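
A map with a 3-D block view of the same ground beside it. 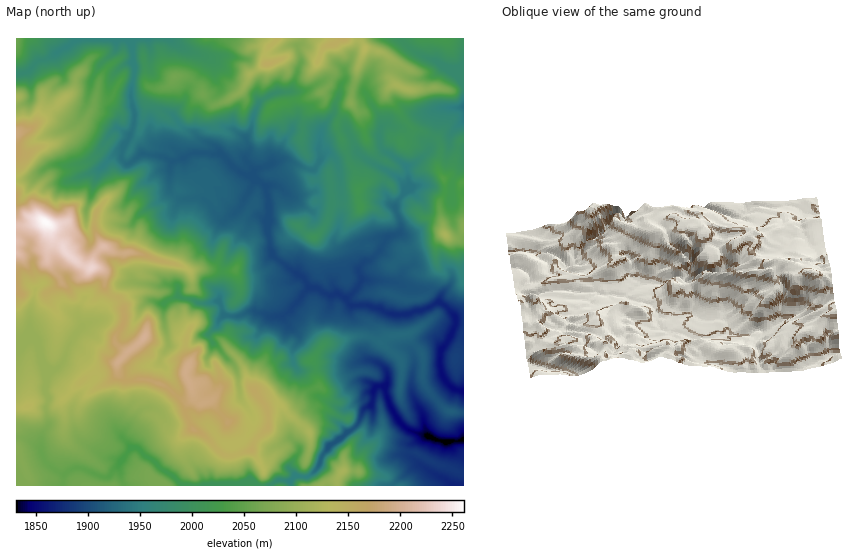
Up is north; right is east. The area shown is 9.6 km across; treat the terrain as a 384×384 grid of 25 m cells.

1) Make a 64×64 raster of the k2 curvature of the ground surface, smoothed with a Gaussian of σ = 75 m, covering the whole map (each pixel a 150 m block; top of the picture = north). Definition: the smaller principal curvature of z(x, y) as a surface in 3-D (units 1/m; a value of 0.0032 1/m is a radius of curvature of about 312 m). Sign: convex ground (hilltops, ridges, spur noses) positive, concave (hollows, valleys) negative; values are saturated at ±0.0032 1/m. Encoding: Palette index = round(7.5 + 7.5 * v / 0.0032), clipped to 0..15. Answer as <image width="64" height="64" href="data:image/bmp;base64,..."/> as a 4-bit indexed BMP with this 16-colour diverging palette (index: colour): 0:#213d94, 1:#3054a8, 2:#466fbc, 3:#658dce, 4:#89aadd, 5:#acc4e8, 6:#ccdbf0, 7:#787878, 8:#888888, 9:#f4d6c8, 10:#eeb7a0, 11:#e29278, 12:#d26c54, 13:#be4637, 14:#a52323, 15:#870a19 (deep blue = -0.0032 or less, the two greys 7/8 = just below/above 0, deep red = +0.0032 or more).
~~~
<image width="64" height="64" href="data:image/bmp;base64,Qk12CAAAAAAAAHYAAAAoAAAAQAAAAEAAAAABAAQAAAAAAAAIAAATCwAAEwsAABAAAAAAAAAAlD0hAKhUMAC8b0YAzo1lAN2qiQDoxKwA8NvMAHh4eACIiIgAyNb0AKC37gB4kuIAVGzSADdGvgAjI6UAGQqHAHd3d3eIh3d2d3d4UjMyERIiAAARZWd4ZDNFZmh3d3dmeId3d4dmZneIh3QmmWZ4eGJ7Y1IABmeHenV4dnd2Z4h3d3d2ZmeHZ4iHM3eHZ4iIY3mHQngAWJh6dXd3dmd3iHd3d3d3eHdmiGNIh3d3eIhld3dSemBpd2dlVnd3eHd3h3Z3d3d3d3VmNneHd3eIh3d2d3Q3cAaXVmZmZ3h3d3iHdnd4d3d4h1Voh4d2Z3d3eHZnhjaEAYhmeHd3d3d2eHd3d4d3d3d2Z3eHh2Z3dmZnd2ZlV4UwBnZnd3d2ZUVFd3d4h3d3d2Z3d3d3iHdXd3Z4h2Z4lmYQV1eHdlVVd3Z2dmd3d3d3d3d3d2aIdmiHdniGZniGd0MGVodTZ1eIdnd3Znd3d3d3d4d2Z3Zmd4h2Z3Znd3dla1RmhiaGV4h2eIdXd3d3d3eHd3Zodnd3eGZ3hnd2ZndXc1ZzSIVXiId4h1iHd3d3d3d2ZneIiHdnVneHh3d4d3ZlRnF3ZHd3hneHV4d3d2Z3Z3Znd4h4h3VXh3d3d2Z3eHdWU4dWh3d2d3dYh3d3d3dmZnd2eHeIhFiIh2d3aIdnd2VVh0eHd1V3d2eHiHd3eHd3h1Z4h3iTaJiGZ2Z5h2ZmVUV3R3d0V3eHZ3eId3eHeIh1WHd4aIN3h3Z2Vnd2Z2Z4VHdXd1WId3d2d3d3Z3ZWZmVohlVoY3d3dnVFZmdnd4hFd1d3Rod4d3dnd3Z4h2ZmZmeIU5Ymdnd2Y2mHd3ZmZFZ4Z3c3iHh2eHeHd3d3d3dWeIhhcUeFZ3eDeIdmd3Zmd3hnhzeId3Z4dnd3dmh4d2RmaKIkh3VYhnRnd3h3dnd3d3eHRoh3d3d2eHdodneIdGdjcjh2ZliGZ1Z4mHd3eId3d3ZleHd3d3dnd2h1V5hjeHMBaGZmRnZnZmiYd3d3iHiHZ3ZXd3d3d3d3Z3dGiFOHh3IGl4hmZmd3ZnZnd3d3d3d3d1d3d3eId3dmaFSZQ4eJpyNlZmZnd3d2Znd3h3d3eHiHV3Z3d3d3d3Z4c3hEmHiWUyI1Znd3d3d3d3iHVURFaJdXdmd3dneHdnh0RTSJhERTiGVneHZ3iHeGZVVWd2U0ZGeHV4dndnd3eHZDQiMAI0SIlmd3d2eId3Z3d3iIiIZWh5hXh3d2Z3Z4d3eIQmiGRWeHZ3eIdnZmZ3iIiHd3d1Z4dmVmh1ZVdlVmZmZDiGRWZ4dnd3iGZ4eIZ3d3d3d2dWh2dlZ1eIVnVmZ3ZVRnRXZ3hmd3d3aId4h2d2d3d3d3V2dmd2Z4l4hWZ2VWZolndnl2Z3d2Z4d3d3eHiHd3Z4dXd1iXZ3eJhUZmZniId4d2aYZmh2d3d3d3d3eId3ZndWaHR4Z4hnZEaHd3d4d2dmdYhmZmd3dmd3d3Z3d4dmdld4ZXd3h2Vnh3iId3Z3dlaEaGd1d3ZWZnd3eGd4h2Z1Z3dmd3eHc3mHZ3ZmZ3iHVYdWZ3WHZXiGZ2d4d3h2ZnaHd2Z3d3dzZ3d2Z3ZmeHdkd2Z4ZYZniYdndmZ2ZmZmead2d3iHd0N2VmV3ZmZ3d3Zmd3dmZodnd1d3Z2ZmZmV5lHZ4iHeHI3ZmZHh2ZnZ3d2d3d2ZomHZ3Znd2d3ZXdWd0hYiIZpgjh3d2R3Zmd3d3d3d3dmd3dWd1d4Z4hGiGZ2WFiIdWlzGXVWhlZ3Z3d3eHd3h2dmZWZ3Z4l3dkeIVnZnRod1aIYHh2N4dmd3d3eHh3eHZ3dnhnhmiHdlV4dXhmdkdnVWZyWYhjd3Znd3d3eId4d3d3Z2d2Z3d2Zldmd3Z4VmVVVnVHd4VHd2eHd3eIh3d3d3d2Z3Z4h3aIVmZVdoVVd2VFZkZ4h1VnZ4d3eIh3d3d3d4h4dXiId4ZmZmeGhlRHh3ZVVWZmd2dnd3eId3d3iHd3dnh2d3iHVmaGeId4hkNVZ4dUZkV3d3d3eIh3d3d3d3ZVaHZ3d1V4ZneId3iHdVVmZ3VWVFZnd3d4h3Z3d3d2VodXZndleHVmVnd3eId3d3d2d2Z3VWd3d2ZmZ3d3d3Z4h2Zndld2Voh2Z3d3Z4iId4hmdmd3d3d3d3Z3d2d2doh3Znh1eGV4iHdnZ3dlV3d3iHV3V3d3d3d2Z3h2Z3Z1eIdWeGaIVoiHd3hmmIdlVneIhlZmh3d3d2eHd2VXdnZXd1aHVndWh3d3eHZ3eId2Z4h3ZnV3d3dmZ2ZmZzZ3d1d2ZYdXd2Z3d3d3d2d3d3d2d3d2hGd4hmh3dmZoNYh3ZndkZleIZmd3Z3eIdmZ3d3Znh3d0Z3dlaHeIdlhCiHd2d4ZGd4dGZ2VWZmZlNXd4h1eHd2NnZmdXd4h4V3FoiHd3iCaodFd2VVRERElTd2iIVYd4YmZ4h2aIdnh3ZCRnZ3eIRIdkeHV4dmZ3OVOYV4h0d3dhaYiIdniGZ3hldDNFVohjd1Z4d4iHeIo2VYh1VmR3WHBpd3iHeHZ3Z3SHV1Z0V3RmVneIdmZ4hjRVZ4VodWdXkldmiIh3dnZohWdYVYdVdVdlZ3ZVZVZUZUVmZXmHR3VzV2eIiHd3dmh1iGZieIZ1WHVmZ3iHdVZ4ZVVmZ3dkd2NnZ3d3Zmd2ZUeYiHJol1ZHdWZ3d1RFZ2l2ZlZmeIdXg3hnd3ZmZmVVVWZ5g2h1Z1WGd4dURWeIaHaHZVZniGZ0eGh2ZmZ3d3iGh1RVZ4eIZIh4dUVnd4hod4d3ZVQ0VmZlZmZ3eId3dmZ3hmZnZ4iGZDI1Z4h4iG"/>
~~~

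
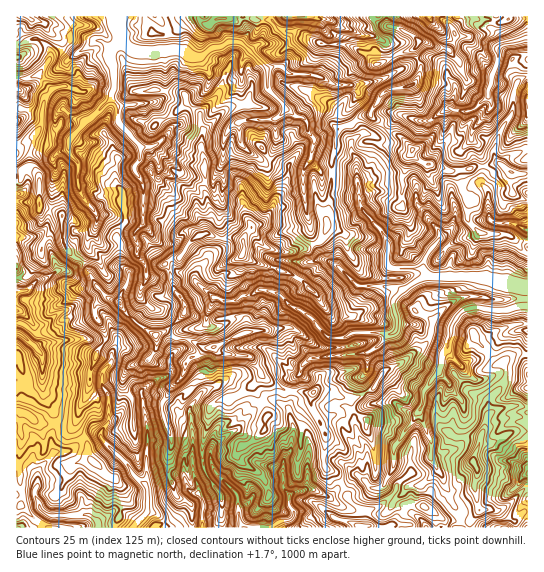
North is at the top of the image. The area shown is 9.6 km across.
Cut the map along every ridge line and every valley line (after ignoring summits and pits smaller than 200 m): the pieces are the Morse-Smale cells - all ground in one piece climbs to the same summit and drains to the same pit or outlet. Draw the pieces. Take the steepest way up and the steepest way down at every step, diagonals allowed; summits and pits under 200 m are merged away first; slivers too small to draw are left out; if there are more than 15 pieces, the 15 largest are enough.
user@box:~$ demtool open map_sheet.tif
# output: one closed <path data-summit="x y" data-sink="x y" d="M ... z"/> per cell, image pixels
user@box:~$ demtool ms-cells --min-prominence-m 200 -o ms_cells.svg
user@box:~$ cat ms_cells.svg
<path data-summit="242 254" data-sink="527 286" d="M353 171l-19 0-2 2-5 56-8 13-12 6-8 0-6 4-11 0-15-4-7-6-9-14-8 12-9-3-13 2-14-6-12 4-17 22-5 0-8 6 6 9 2 15 8 9 4 12-10 13-11 8 13 8 10 0 18 9 9-1 7 6 28 3 11 14 1 5 18 13 6 3 26 2 1 16 13 24-1 32 5 6 8 4 12 26 5 4 13 6-2 16 25-2 1 3 78 0 2-7 9-11-5-20 2-21-4-7 6-17 2-2 12 0 22-12 13 0 0-189-9-1-12-6-26-2-13-12 0-14 3-6-10-12-9 5 3 11 0 13-3 9-24 26-5 16-32-1-4-6 0-23-27-34-3-30z"/><path data-summit="242 254" data-sink="118 17" d="M270 16l-254 1 0 164 5-3 0-7 4-3 6 0 5 3 4 14 0 21 15 5 6 4 2 26 5 10 17 14 11 21 13 13 9 2 12 16 24 18 12-4 18-17 1-8-12-17-2-15-6-9 8-6 5 0 17-22 12-4 14 6 13-2 9 3 8-12 9 14 7 6 15 4 11 0 25-9 7-10 7-60-11-1-10-10 4-23-7-8-3-12-18-8-4-8-12-10-4-8 1-14-17-20 10-9 3-9 11-10z"/><path data-summit="242 254" data-sink="98 527" d="M107 297l-6 3-6 6 0 8 9 15 1 12-9 13-7 19-1 18-13 32-4 2-16-2-12 1-8-3-9-8-10-2 0 116 205 1 2-21-2-10-13-19-5-13 0-23 5-16 0-11 3-8 6-6 17-4 17-10 9-9 0-8-11-14-28-3-7-6-9 1-18-9-10 0-10-7-13 3-24-18-12-16z"/><path data-summit="242 254" data-sink="243 527" d="M262 376l-23 19-22 6-8 9-1 16-5 16 0 23 5 13 13 19 0 30 142 0 2-2 2-14-13-6-5-4-12-26-8-4-5-6 1-32-13-24 0-15-27-3z"/><path data-summit="242 254" data-sink="17 311" d="M41 207l0 14-2 3-10 4-13 1 0 181 10 3 12 10 33 2 4-2 4-13 6-11 4-13 0-13 7-19 9-13 0-8-9-15-1-12 12-9-11-11-11-21-11-8-9-10-4-17 0-15-6-4z"/><path data-summit="419 42" data-sink="527 38" d="M429 16l-42 1 0 6 3 4 12 2 17 12-4 12 5 10 0 11-6 10-29 8-12 15-2 8 15 14 13 7 13 13 0 5 13 10 5 0 17 7 14 0 21-4 1-6-4-15-8-9 2-8 18-22-3-17 5-19-18-19-28-15-16-16z"/><path data-summit="419 42" data-sink="118 17" d="M275 24l-11 9-3 9-10 9 17 20-1 14 4 8 12 10 4 8 18 8 3 12 7 8-4 23 10 10 10 0 1-14 4-9 0-12 3-8 11-4 12-9 8-1 15-23 29-8 6-10 0-11-5-13-4-1-13 4-19 11-4 0-10-11-15-8-28-1-17-9-22-4z"/><path data-summit="419 42" data-sink="527 286" d="M370 115l-8 1-12 9-11 4-3 8 0 12-4 9 0 13 21 0 3 2 4 32 27 34 1 27 3 2 31 1 6-16 24-26 3-9-3-24 9-5-1-11-6-7-29-7-7-4-6-6 0-5-13-13-13-7z"/><path data-summit="242 254" data-sink="527 38" d="M527 16l-98 1 2 4 16 16 28 15 18 19-5 19 3 17-18 22-2 8 8 9 4 21 16-4-4-5-2-8 11-25 8-11 4-29 5-6 7-4z"/><path data-summit="242 254" data-sink="527 474" d="M523 431l-8 0-22 12-12 0-2 2-6 17 4 7-2 21 5 20-9 11-1 7 58-1 0-94z"/><path data-summit="419 42" data-sink="289 17" d="M371 16l-88 0-8 7 8 8 22 4 17 9 28 1 15 8 10 11 4 0 19-11 16-4 3-3 2-5-8-6-13-7-16-3z"/><path data-summit="242 254" data-sink="527 230" d="M501 164l-18 3-2 16-18 7 2 7 6 4-3 6 0 14 13 12 26 2 12 6 8 0 1-40-16-8 0-20z"/><path data-summit="242 254" data-sink="527 99" d="M527 76l-6 3-5 6-4 29-8 11-11 25 2 8 7 7 8-9 18-7z"/><path data-summit="242 254" data-sink="527 286" d="M31 168l-6 0-4 3 0 7-5 4 1 19 13 2 9-2 0-26z"/><path data-summit="242 254" data-sink="98 527" d="M38 201l-22 1 1 26 12 0 11-5 1-8z"/>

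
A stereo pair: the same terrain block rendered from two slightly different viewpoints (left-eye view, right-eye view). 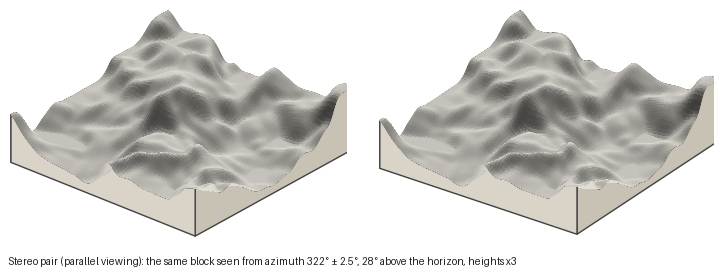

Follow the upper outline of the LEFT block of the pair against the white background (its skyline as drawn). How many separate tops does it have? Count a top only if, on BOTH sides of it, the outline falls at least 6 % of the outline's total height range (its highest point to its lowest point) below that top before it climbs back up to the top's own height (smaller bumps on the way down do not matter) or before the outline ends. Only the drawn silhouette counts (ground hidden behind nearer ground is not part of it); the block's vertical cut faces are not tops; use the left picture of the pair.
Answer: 2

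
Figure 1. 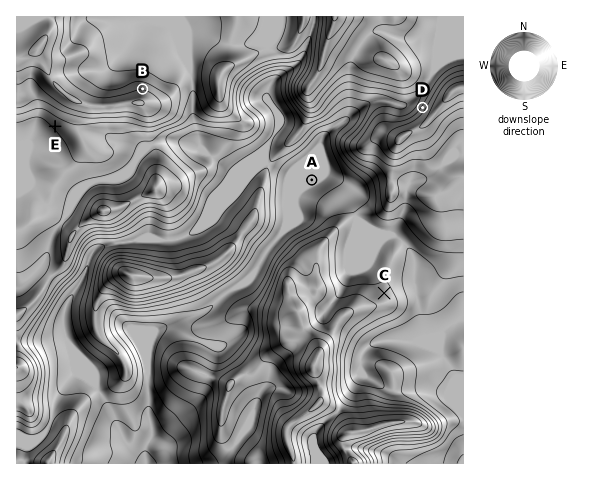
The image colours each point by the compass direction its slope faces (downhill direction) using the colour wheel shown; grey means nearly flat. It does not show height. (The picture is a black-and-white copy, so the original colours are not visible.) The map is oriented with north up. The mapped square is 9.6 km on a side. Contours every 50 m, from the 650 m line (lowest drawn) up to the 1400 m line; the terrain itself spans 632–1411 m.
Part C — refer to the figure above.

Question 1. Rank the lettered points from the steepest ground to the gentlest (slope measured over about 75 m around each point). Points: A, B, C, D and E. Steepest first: D B E C A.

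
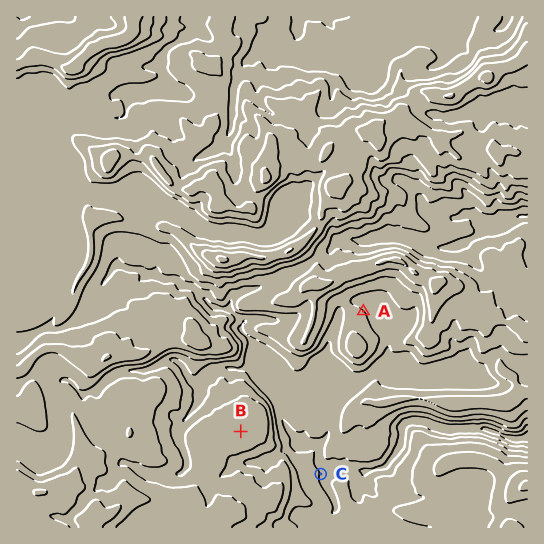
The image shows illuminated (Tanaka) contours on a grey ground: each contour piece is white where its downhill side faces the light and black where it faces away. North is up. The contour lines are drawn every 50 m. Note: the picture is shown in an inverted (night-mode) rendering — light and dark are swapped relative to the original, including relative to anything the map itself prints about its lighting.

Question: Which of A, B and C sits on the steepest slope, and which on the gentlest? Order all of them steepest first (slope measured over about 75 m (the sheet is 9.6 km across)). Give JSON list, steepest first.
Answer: ["C", "A", "B"]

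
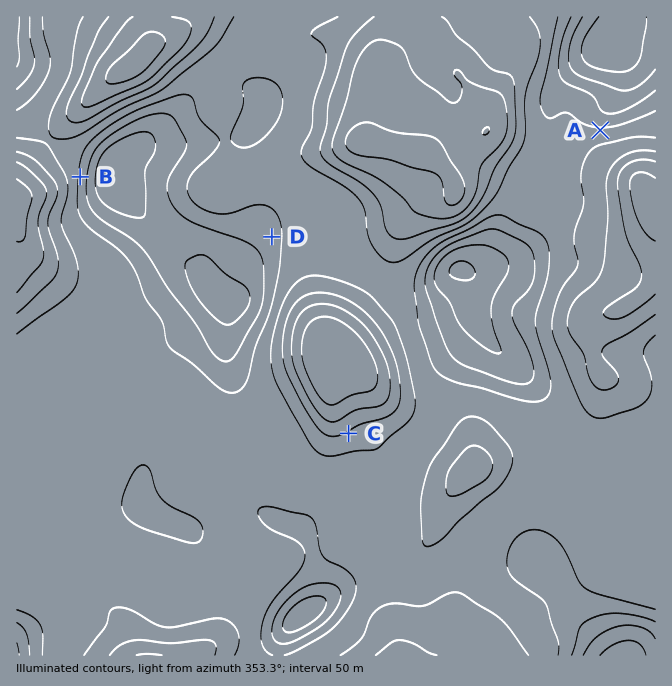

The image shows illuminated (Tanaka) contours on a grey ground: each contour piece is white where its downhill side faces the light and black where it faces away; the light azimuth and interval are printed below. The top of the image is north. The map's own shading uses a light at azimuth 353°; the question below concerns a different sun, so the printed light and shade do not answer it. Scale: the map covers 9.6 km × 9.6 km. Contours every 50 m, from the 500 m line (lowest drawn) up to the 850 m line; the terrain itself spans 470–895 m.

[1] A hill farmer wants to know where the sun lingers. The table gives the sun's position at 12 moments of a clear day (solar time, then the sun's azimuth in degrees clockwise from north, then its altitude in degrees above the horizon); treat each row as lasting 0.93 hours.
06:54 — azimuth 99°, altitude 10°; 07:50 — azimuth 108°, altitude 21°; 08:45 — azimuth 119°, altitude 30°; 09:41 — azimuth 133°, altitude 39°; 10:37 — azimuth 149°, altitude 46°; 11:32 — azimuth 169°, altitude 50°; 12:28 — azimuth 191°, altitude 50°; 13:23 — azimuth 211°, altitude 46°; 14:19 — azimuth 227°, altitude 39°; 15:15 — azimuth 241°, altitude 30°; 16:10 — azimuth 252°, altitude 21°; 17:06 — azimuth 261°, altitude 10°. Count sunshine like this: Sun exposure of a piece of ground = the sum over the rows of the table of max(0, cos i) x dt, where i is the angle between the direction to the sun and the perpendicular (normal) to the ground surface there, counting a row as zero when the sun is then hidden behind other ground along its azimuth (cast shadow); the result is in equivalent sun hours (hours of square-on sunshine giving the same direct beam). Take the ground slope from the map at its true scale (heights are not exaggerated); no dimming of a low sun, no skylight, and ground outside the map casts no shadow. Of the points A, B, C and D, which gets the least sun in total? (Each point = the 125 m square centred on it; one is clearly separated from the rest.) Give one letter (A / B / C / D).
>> A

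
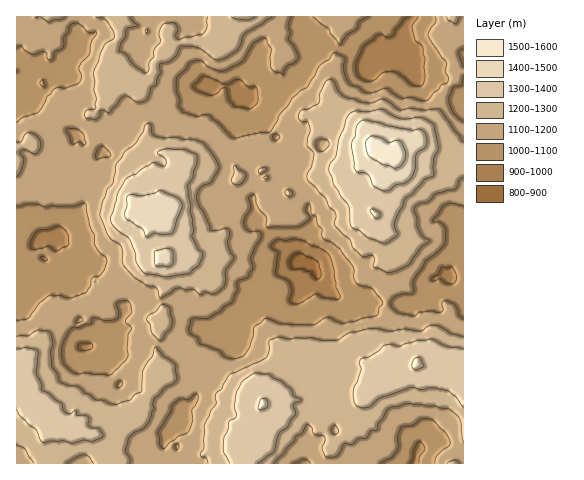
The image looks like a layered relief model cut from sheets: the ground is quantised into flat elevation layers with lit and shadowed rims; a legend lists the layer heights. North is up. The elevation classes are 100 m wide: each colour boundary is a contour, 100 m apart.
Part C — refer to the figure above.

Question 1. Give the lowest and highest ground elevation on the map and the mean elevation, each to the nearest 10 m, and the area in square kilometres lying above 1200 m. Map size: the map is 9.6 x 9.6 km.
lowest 880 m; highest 1540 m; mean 1180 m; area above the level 35.5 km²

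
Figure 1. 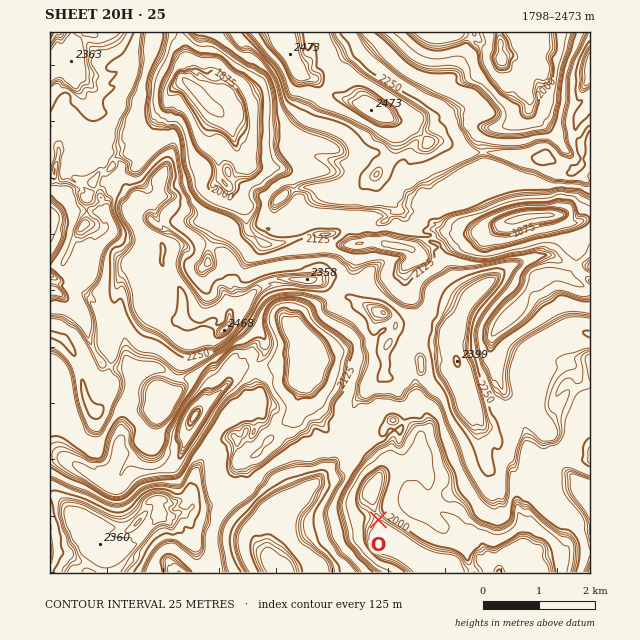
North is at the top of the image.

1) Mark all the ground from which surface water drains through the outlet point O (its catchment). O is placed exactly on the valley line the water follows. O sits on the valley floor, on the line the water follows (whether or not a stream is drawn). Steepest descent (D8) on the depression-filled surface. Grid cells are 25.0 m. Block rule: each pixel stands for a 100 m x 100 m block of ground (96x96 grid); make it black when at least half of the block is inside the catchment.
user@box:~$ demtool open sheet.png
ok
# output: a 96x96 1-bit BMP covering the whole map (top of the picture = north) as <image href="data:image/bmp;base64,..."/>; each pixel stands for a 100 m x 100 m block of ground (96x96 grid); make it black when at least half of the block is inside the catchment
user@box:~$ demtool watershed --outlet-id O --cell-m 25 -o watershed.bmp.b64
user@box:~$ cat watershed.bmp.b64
<image width="96" height="96" href="data:image/bmp;base64,Qk2+BAAAAAAAAD4AAAAoAAAAYAAAAGAAAAABAAEAAAAAAIAEAAATCwAAEwsAAAIAAAAAAAAA////AAAAAAAAAAAAAAAAAAAAAAAAAAAAAAAAAAAAAAAAAAAAAAAAAAAAAAAAAAAAAAAAAAAAAAAAAAAAAAAAAAAAAAAAAAAAAAAAAAAAAAAAAAAAAAAAAAAAAAAAAAAAAAAAAAAAAAAAAAAAAAAAAAAAAAAAAAAAAH/+AAAAAAAAAAAAAH//4AAAAAAAAAAAAD//8AAAAAAAAAAAAB///gAAAAAAAAAAAA////wAAAAAAAAAAAf///8AAAAAAAAAAAP///+AAAAAAAAAAAD////gAAAAAAAAAAB////wAAAAAAAAAAA////4AAAAAAAAAAA////8AAAAAAAAAAAP///4AAAAAAAAAAAH///4AAAAAAAAAAAH///4AAAAAAAAAAAH///wAAAAAAAAAAAH///wAAAAAAAAAAAH///wAAAAAAAAAAAH///wAAAAAAAAAAAH///wAAAAAAAAAAAH///wAAAAAAAAAAAD///wAAAAAAAAAAAD///wAAAAAAAAAAAB///gAAAAAAAAAAAA///gAAAAAAAAAAAAP//gAAAAAAAAAAAAH//AAAAAAAAAAAAAH/+AAAAAAAAAAAAAH/+AAAAAAAAAAAAAH/8AAAAAAAAAAAAAH/8AAAAAAAAAAAAAD/8AAAAAAAAAAAAAD/4AAAAAAAAAAAAAB/4AAAAAAAAAAAAAB/4AAAAAAAAAAAAAB/wAAAAAAAAAAAAAAfgAAAAAAAAAAAAAAAAAAAAAAAAAAAAAAAAAAAAAAAAAAAAAAAAAAAAAAAAAAAAAAAAAAAAAAAAAAAAAAAAAAAAAAAAAAAAAAAAAAAAAAAAAAAAAAAAAAAAAAAAAAAAAAAAAAAAAAAAAAAAAAAAAAAAAAAAAAAAAAAAAAAAAAAAAAAAAAAAAAAAAAAAAAAAAAAAAAAAAAAAAAAAAAAAAAAAAAAAAAAAAAAAAAAAAAAAAAAAAAAAAAAAAAAAAAAAAAAAAAAAAAAAAAAAAAAAAAAAAAAAAAAAAAAAAAAAAAAAAAAAAAAAAAAAAAAAAAAAAAAAAAAAAAAAAAAAAAAAAAAAAAAAAAAAAAAAAAAAAAAAAAAAAAAAAAAAAAAAAAAAAAAAAAAAAAAAAAAAAAAAAAAAAAAAAAAAAAAAAAAAAAAAAAAAAAAAAAAAAAAAAAAAAAAAAAAAAAAAAAAAAAAAAAAAAAAAAAAAAAAAAAAAAAAAAAAAAAAAAAAAAAAAAAAAAAAAAAAAAAAAAAAAAAAAAAAAAAAAAAAAAAAAAAAAAAAAAAAAAAAAAAAAAAAAAAAAAAAAAAAAAAAAAAAAAAAAAAAAAAAAAAAAAAAAAAAAAAAAAAAAAAAAAAAAAAAAAAAAAAAAAAAAAAAAAAAAAAAAAAAAAAAAAAAAAAAAAAAAAAAAAAAAAAAAAAAAAAAAAAAAAAAAAAAAAAAAAAAAAAAAAAAAAAAAAAAAAAAAAAAAAAAAAAAAAAAAAAAAAAAAAAAAAAAAAAAAAAAAAAAAAAAAAAAAAAAAAAAAAAAAAAAAAAAAAAAAAAAAAAAA="/>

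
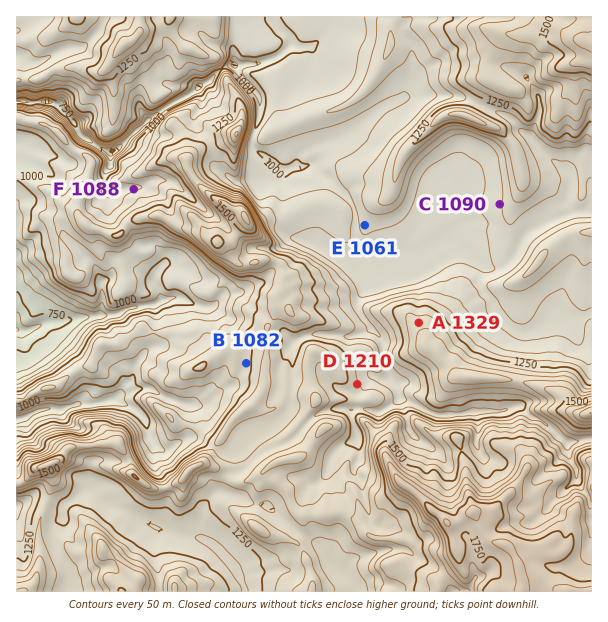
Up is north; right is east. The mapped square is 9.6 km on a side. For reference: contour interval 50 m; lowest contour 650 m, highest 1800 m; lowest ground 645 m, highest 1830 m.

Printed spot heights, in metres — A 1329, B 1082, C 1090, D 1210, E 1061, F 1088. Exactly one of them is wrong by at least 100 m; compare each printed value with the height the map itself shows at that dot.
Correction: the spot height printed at B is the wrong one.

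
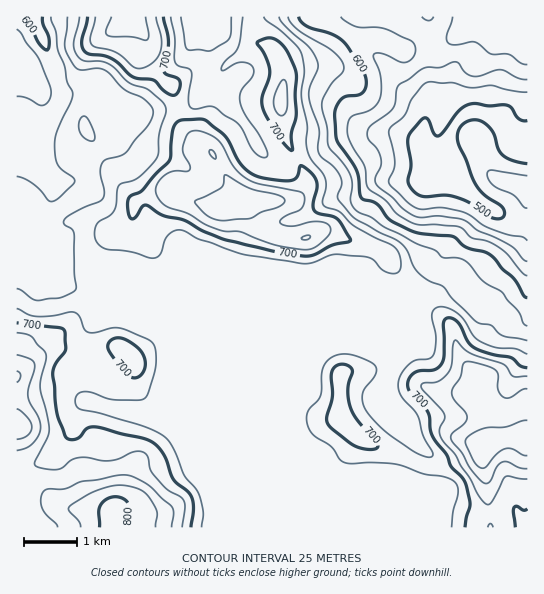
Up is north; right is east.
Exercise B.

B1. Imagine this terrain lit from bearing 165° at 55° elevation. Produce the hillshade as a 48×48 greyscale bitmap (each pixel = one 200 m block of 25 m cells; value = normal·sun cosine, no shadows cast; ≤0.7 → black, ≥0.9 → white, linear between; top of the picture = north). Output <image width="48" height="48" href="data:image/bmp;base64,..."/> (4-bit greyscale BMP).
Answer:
<image width="48" height="48" href="data:image/bmp;base64,Qk32BAAAAAAAAHYAAAAoAAAAMAAAADAAAAABAAQAAAAAAIAEAAATCwAAEwsAABAAAAAAAAAAAAAAABEREQAiIiIAMzMzAERERABVVVUAZmZmAHd3dwCIiIgAmZmZAKqqqgC7u7sAzMzMAN3d3QDu7u4A////AJmrupiZmqqrupmZqZiJmZmZmZmYh3iZmZmamYiJmZmaqpmZiIiJmZmZmZmYh3mZmZmHd2ZniHZniJmZh3iJmZmZmZmZh4q6qph2ZVQ0VVZVaJmZmIiJmZmZmZqqmJvLu5hmZlQzRWd2aJmZmZmZmqqqqqu7u6vMzal3d2ZVZ4iIiZmZmZmaqru8y7uqu7zNzbuYd3d2Z4iJmZmZmZmZqqvMy6iJqqvNy925dnd3ZmeJqZmZmZmZqqu7mIiaupmsut3Kh3d2VVZ5mZmZmZmaq7qYd4iZl2Z5maqph2ZlVmeIiZmZmZmZmql3eJmIdmZmd3eJiGZniJmImZmZmZiIeJh4iZqYiIiHZoeJmYiaqqmZmZmZmZiHZ4iZmauqqqmId6mZqqq7u6mZmZmZmZiHd5qqmaupiZmYd7upqqqqvLqZmZmZmZmIeJq7mHd2Z4mZZZu6qqqaq7qZmZmZmZmIdnmqqFREVnd3ZGirupmaqaqZmZmZmZmYZEZ4mGVFZlMjVXeKqYiZh4mZmZmZmZmZdVVniHdmdzIiRWd4mXZmVXiZmZmZmZmZiHeIiIiHd1RVRUVXiXZURniZmZmZmZmZmYiZmZmYdmZ4dkNEZ4dmeImZmZmZmZmZmZmZmZmXVGd4iGVVVoiImpmaqpmZmZmZmZmZmZmGRHh3h3d2Z4mZqqmZqqmZmZqpmZmZmZmHZ4mIh3d3eJmZmaqZqqmZmZmZmZmqqpiHiZh3d4iIiJqpmaqZmZmZqpmqqZqqu6h3eYh3dpmYiJqqqqqpmZqrvMzd27uqu5h3d3eHZpmZiJq7u7qpmavN3u///sy6mIiIdmZ2ZpmZmIqru6qqq93d3d3e/suoVFZmZlQzV5mZqYiZqqq7ze7dy5h4u6dUIjNERVMjV5mYmId4mqvN3e3cuphlVmQ0QzIjI0RFeKmXd3Znmqzdy7u7vMuoQ0RFZTMiM0aImZmHZmZneavLqIiZmaqql3hlVVVUVXirqYiIh3eHZniYd2eHVEV6uqqFRXeHeJq7qYiJmYiHVURneIhkIjRomZmYiZmZmZqph4iZmpmHdkNHiZhUVWeGZ3eKuqmZmZmGZZmZmql3eHVYmZdniJmHZmZ5qpmZmZh3Z5mYmqmHd4d4iHZ4maqZl2eIiZmZmZmIiZmYiamYdnd3dlaJmaqaqYmZmamZmYiJmZmYeJmYhmZmVVaJmrupmaq7u7qaqHiJmpqod4iZmHd2RGeJmruoiavMzMupqYiZqqqqdniZqqmZdXiZmJqYmrzMy7uqq6q7uqqpmHiazMu7mImId4qqq7u7qru6q8y8zKqYmpmr3sqaqZmYdnm7u7uqqszLu93MzKqIm8zMzdp3mYqZh3iru7qZm8zMy73cvJh5m+/svMyWeHiaqYiZmZiIq7zMy6rMu4d5mc/turyod3Z6qYd3d3iKqqqqvKq8uod4dovMuqqpiIZomGVFVmiZmIiYq7qruneZdVeaqpiZmZh3dlQ0Vmd3d3eIiaqZqWaZhkWJqpiJmZmHdkRFVnd2Znd3eKmZmQ=="/>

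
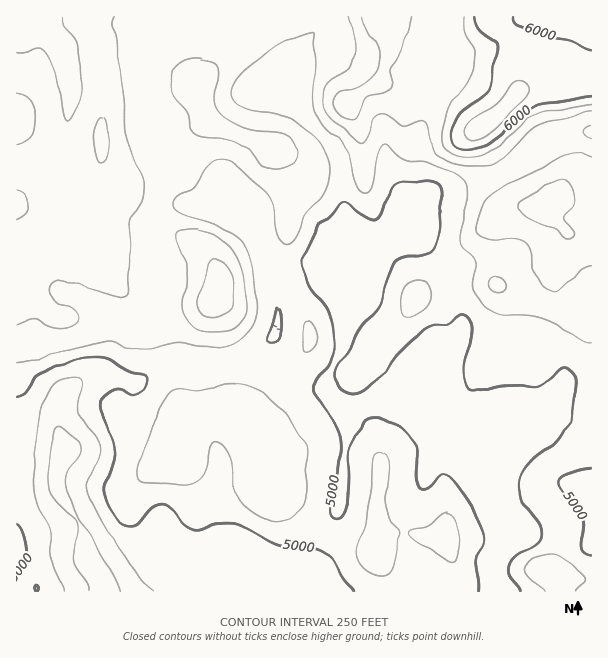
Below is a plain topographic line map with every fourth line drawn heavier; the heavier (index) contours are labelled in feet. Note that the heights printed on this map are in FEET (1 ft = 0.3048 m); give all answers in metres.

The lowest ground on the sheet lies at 1350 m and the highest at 1940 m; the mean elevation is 1610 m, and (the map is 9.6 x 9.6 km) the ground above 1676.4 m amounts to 22.2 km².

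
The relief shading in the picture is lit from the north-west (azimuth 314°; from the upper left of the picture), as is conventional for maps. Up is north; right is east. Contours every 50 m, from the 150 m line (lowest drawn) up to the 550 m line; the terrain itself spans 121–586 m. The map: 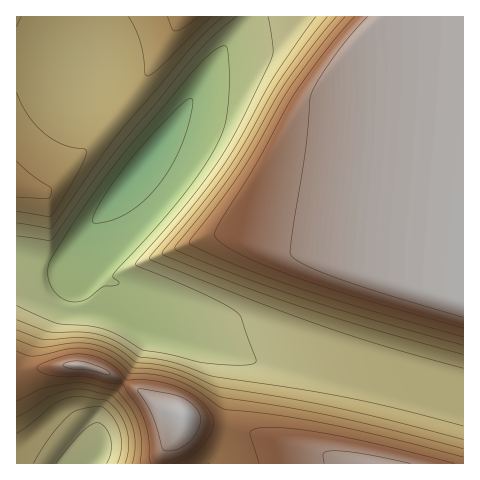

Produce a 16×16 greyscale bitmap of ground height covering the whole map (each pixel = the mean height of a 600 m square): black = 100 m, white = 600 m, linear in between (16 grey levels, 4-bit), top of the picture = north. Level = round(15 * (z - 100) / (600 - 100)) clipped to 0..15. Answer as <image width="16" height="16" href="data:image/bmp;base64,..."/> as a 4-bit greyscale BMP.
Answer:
<image width="16" height="16" href="data:image/bmp;base64,Qk32AAAAAAAAAHYAAAAoAAAAEAAAABAAAAABAAQAAAAAAIAAAAATCwAAEwsAABAAAAAAAAAAAAAAABEREQAiIiIAMzMzAERERABVVVUAZmZmAHd3dwCIiIgAmZmZAKqqqgC7u7sAzMzMAN3d3QDu7u4A////AGVFvcvN3dy6hla+27u6mHapit24h3ZmZrzbh1VVVWZmh4ZDRFVWZ4pUMzNEVoms3kMzRGeaze7uQyJHq83u7u5lIiWs3e7u7phBEmvd7u7umHMSN83u7u6IdiEkne7u7nd3UiNs3u7udmd0I0ne7u52Z3dDRq7u7nZniXRFe+7u"/>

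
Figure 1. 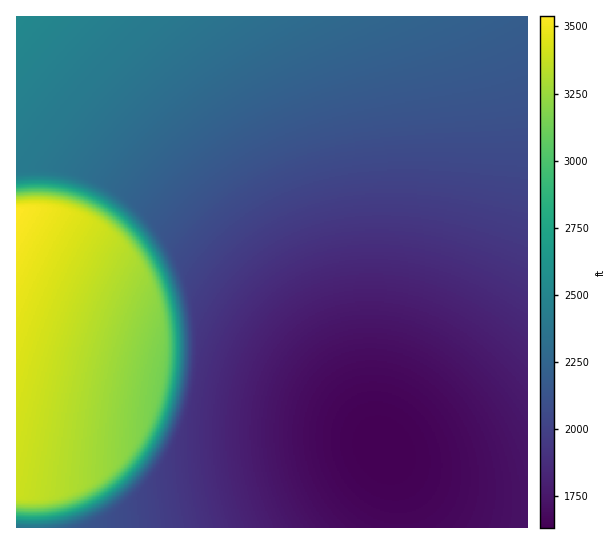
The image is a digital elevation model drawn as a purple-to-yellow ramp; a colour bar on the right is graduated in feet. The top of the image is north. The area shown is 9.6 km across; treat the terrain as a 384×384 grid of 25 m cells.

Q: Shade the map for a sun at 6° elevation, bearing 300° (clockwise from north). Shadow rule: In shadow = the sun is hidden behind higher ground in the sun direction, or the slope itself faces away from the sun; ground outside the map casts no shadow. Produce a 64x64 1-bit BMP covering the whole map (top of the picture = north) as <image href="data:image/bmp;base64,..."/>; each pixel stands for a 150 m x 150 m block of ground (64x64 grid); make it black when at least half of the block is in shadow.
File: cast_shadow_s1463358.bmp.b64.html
<image width="64" height="64" href="data:image/bmp;base64,Qk0+AgAAAAAAAD4AAAAoAAAAQAAAAEAAAAABAAEAAAAAAAACAAATCwAAEwsAAAIAAAAAAAAA////AAAAAAD//////8AAAP//////wAAA///////gAAAf/////+AAAAH/////4AAAAH/////gAAAAH/////AAAAAP////8AAAAAf////wAAAAA/////AAAAAB////8AAAAAD////wAAAAAP////AAAAAAf///8AAAAAB////wAAAAAH///+AAAAAAP///4AAAAAA////gAAAAAD///8AAAAAAP///gAAAAAA///+AAAAAAD///wAAAAAAP//+AAAAAAA///gAAAAAAD//8AAAAAAAP//gAAAAAAA//4AAAAAAAD//AAAAAAAAP/4AAAAAAAB/+AAAAAAAAH/wAAAAAAAA/8AAAAAAAAD/gAAAAAAAAf4AAAAAAAAB/AAAAAAAAAP4AAAAAAAAB+AAAAAAAAAHwAAAAAAAAA8AAAAAAAAADgAAAAAAAAAAAAAAAAAAAAAAAAAAAAAAAAAAAAAAAAAAAAAAAAAAAAAAAAAAAAAAAAAAAAAAAAAAAAAAAAAAAAAAAAAAAAAAAAAAAAAAAAAAAAAAAAAAAAAAAAAAAAAAAAAAAAAAAAAAAAAAAAAAAAAAAAAAAAAAAAAAAAAAAAAAAAAAAAAAAAAAAAAAAAAAAAAAAAAAAAAAAAAAAAAAAAAAAAAAAAAAAAAAAAAAAAAAAAAAAAAAAAAAAAAAAAAAAAAAAAAAAA=="/>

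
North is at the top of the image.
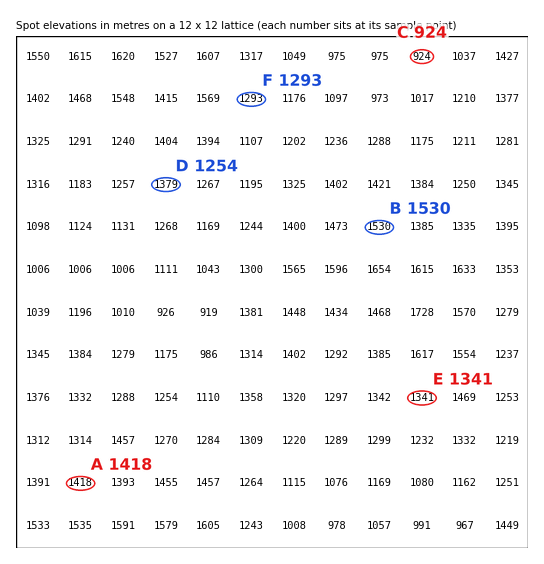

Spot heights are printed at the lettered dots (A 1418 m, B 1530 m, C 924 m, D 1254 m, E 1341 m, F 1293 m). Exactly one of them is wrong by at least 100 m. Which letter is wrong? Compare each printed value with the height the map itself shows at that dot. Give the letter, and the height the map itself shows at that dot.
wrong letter D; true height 1379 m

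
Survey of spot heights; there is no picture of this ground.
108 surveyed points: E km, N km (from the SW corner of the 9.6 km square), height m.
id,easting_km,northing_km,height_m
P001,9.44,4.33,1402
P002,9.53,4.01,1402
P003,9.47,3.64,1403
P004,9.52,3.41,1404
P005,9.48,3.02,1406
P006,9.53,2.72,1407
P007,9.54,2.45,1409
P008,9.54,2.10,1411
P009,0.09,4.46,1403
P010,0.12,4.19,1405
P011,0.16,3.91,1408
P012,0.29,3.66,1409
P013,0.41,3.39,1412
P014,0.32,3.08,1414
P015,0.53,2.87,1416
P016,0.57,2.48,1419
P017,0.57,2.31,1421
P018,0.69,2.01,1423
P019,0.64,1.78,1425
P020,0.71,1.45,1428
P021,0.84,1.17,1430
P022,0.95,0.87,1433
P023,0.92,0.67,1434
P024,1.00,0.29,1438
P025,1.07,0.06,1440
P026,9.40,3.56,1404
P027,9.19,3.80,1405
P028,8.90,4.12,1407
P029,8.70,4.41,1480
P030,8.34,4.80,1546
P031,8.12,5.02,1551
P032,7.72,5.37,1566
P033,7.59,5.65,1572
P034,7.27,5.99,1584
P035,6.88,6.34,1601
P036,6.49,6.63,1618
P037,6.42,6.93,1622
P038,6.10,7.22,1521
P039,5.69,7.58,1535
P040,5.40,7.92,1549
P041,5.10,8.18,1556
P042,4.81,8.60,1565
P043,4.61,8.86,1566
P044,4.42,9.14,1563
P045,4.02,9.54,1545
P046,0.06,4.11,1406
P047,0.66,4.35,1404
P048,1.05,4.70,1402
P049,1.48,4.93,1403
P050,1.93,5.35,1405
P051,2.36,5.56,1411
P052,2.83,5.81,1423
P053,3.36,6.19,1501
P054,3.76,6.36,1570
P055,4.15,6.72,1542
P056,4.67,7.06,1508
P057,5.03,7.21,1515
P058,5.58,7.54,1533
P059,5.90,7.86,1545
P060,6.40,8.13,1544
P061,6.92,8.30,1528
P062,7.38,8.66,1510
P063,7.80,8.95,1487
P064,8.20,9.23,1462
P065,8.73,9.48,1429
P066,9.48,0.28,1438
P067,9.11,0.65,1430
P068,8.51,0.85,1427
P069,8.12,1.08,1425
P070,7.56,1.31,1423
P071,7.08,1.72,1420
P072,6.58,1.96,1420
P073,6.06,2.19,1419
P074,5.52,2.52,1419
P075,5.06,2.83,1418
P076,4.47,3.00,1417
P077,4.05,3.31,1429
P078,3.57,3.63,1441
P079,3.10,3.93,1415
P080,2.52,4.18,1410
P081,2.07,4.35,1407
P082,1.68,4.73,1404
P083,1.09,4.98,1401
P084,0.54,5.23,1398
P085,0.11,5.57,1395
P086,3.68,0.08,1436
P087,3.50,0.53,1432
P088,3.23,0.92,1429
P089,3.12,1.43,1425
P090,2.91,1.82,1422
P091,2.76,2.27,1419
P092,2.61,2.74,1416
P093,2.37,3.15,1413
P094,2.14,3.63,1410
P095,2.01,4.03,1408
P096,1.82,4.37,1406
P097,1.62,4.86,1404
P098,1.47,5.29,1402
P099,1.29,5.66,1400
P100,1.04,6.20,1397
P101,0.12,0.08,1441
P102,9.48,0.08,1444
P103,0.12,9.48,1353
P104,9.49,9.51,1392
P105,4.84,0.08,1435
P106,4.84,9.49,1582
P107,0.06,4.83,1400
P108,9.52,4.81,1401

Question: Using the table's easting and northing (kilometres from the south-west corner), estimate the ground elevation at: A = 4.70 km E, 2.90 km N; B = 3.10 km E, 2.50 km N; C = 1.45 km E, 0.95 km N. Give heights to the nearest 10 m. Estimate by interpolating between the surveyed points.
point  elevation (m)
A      1420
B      1420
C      1430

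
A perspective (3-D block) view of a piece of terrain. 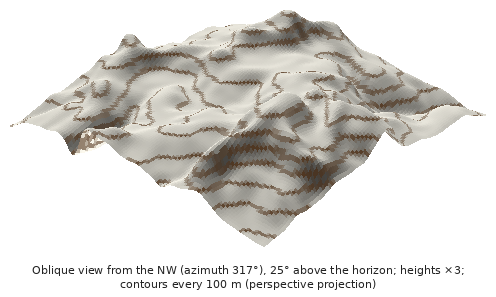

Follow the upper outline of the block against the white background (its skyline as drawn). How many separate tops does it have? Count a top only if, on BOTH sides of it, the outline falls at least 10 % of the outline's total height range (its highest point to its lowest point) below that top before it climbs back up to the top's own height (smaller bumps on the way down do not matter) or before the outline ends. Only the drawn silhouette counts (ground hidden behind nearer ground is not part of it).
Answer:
2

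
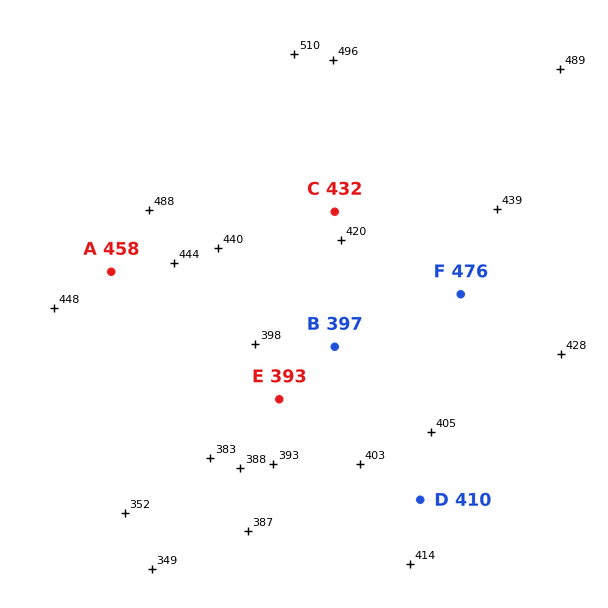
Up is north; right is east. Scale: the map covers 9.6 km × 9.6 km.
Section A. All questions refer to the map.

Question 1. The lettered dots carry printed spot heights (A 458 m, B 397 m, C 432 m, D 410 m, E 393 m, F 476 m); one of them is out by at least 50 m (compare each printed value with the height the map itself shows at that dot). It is F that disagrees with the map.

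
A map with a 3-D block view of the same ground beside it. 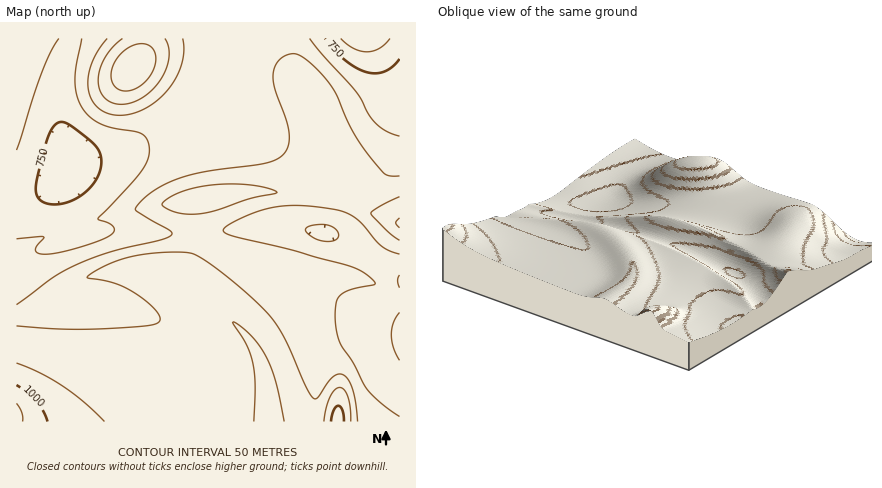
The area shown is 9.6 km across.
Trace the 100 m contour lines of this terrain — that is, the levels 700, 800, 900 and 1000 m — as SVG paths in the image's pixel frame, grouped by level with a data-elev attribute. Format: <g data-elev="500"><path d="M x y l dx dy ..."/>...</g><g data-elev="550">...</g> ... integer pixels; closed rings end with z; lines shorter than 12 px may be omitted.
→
<g data-elev="700"><path d="M390 38l-10 10-14 4-12-4-13-10"/></g><g data-elev="800"><path d="M400 360l-7-12-2-14 2-12 7-10"/><path d="M400 288l-2-8 2-5"/><path d="M320 241l-11-7-3-2 0-4 6-3 12 0 10 2 4 5 0 6-4 2-6 1z"/><path d="M16 150l26-77 8-21 9-14"/><path d="M400 136l-14-5-12-9-6-8-12-22-46-54"/><path d="M82 38l-7 40 1 14 5 14 8 10 11 8 14 4 22 4 8 3 3 5 2 6-1 12-4 10-8 10-38 40 11 6 5 4-1 4-5 4-33 12-29 6-8-1-3-3 1-4 8-8 0-1-28 2"/></g><g data-elev="900"><path d="M358 422l-4-28-4-10-4-7-6-3-6 2-6 6-10 15-2 2-2-1-8-12-22-48-14-22-16-17-26-21-20-16-16-8-28-2-32 4-24 8-21 12 1 2 16 3 14 3 21 12 11 8 8 10 2 6-4 4-18 3-52 2-32 0-38-3"/><path d="M181 214l13 0 14-2 42-13 27-7-12-4-23-4-24 0-22 3-20 7-14 10 0 2 6 3z"/><path d="M400 197l-21 9-8 8 17 17 12 9"/><path d="M122 38l-10 9-7 11-5 10-2 12 2 10 4 8 8 4 8 2 10-1 12-5 10-8 8-10 6-10 3-12 0-10-4-10"/></g><g data-elev="1000"><path d="M48 422l-5-10-7-10-9-10-11-7"/><path d="M344 422l-2-12-4-4-4 5-3 11"/></g>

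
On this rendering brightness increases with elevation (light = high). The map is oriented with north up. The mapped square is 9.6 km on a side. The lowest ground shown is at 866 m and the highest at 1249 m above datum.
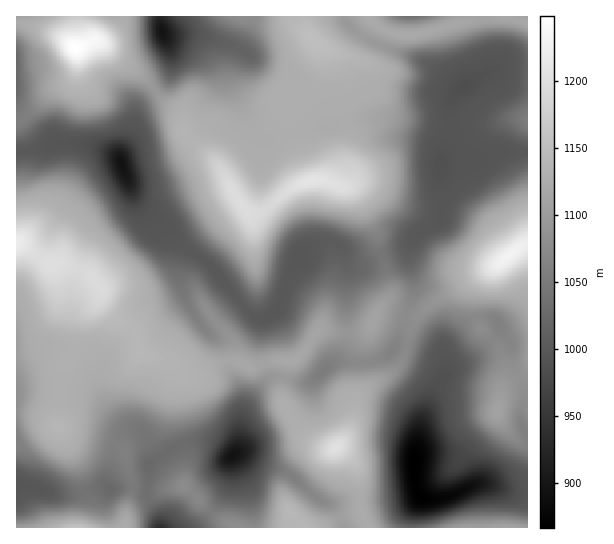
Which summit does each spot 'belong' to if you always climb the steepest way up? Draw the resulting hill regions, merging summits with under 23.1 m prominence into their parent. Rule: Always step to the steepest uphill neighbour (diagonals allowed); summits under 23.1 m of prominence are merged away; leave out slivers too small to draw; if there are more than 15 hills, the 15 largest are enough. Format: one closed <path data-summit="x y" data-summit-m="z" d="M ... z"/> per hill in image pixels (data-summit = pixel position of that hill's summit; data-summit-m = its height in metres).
<path data-summit="17 243" data-summit-m="1221" d="M81 143l-24 0-16 6-25 4 0 288 4 6 0 8-4 10 1 20 13 2 24 8 25 0 20-8 8 1 0-10 9-36 9-10 8-3 5 0 7 6 8 19 1 7 20-14 16-6 21 2 22 13 7-11 0-20 3-12 13-22 13-12 16-2 12 4 14 0 23-18 39-2 14-5 6-6 10-21 10-35 0-17-4-12 2-24-10 8-16 4-24 12-10-1-4-5-4-10-6-5-6-3-9 0-25 17-20 51-12 10-8 0-14-13-37-45-21-14-28-31-11-7-10-10-16-40-13-8z"/><path data-summit="311 181" data-summit-m="1209" d="M195 35l-31 0 8 23-1 15-4 8-28 24-7 28-11 20-1 6 16 40 10 10 11 7 28 31 25 18 43 51 4 3 8 0 12-10 20-51 20-14 5-3 9 0 12 8 4 10 4 5 10 1 17-9 28-9 13-15 21-14 3-11 0-18-3-10 1-30-7-10-47-20-22 0-38 9-20 1-36 12-8-1-10-9-24-49 0-15 6-20-21-8z"/><path data-summit="507 257" data-summit-m="1229" d="M514 151l-13 1-38 11-16 0-7 3 0 13 3 10-2 25-6 9-19 12-5 10-2 20 4 12 0 17-10 35-8 17 16 2 27 11 6 8 1 8 9-10 24-12 18-16 5-9 10 15 2 23 11 24-3 35 6 10 1-282z"/><path data-summit="335 447" data-summit-m="1202" d="M406 347l-11 0-8 9-14 5-39 2-23 18-14 0-12-4-16 2-13 12-13 22-3 12 0 20-4 8 7 0 20 11 18 5 13 8 20 19 19 11 6 7 6 14 66 0 2-15 8-15-2-3-4-14 0-27 5-28 11-28 13-23 0-8-6-8z"/><path data-summit="313 39" data-summit-m="1152" d="M343 16l-91 1-8 22-5 8-4 0-6 20 0 15 27 53 7 5 8 1 36-12 20-1 38-9 22 0 47 20 7 10 1 8 11-24-2-32 13-15-11-3-16-14-22-12-25-8-27-12-16-14z"/><path data-summit="75 47" data-summit-m="1249" d="M251 16l-234 0-1 135 25-2 16-6 24 0 26 8 12 8 13-26 7-28 24-20 8-12 0-22-8-17 4 2 28-1 44 12 10-18z"/><path data-summit="497 411" data-summit-m="1109" d="M501 328l-5 9-18 16-24 12-14 16-9 17-11 28-5 28 0 27 4 14 3 4 13 1 12-3 28-13 15 0 12 4 26-2 0-51-7-10 3-35-11-24-2-23z"/><path data-summit="369 17" data-summit-m="1122" d="M527 16l-183 1 3 6 16 14 27 12 25 8 22 12 16 14 12 2 42-21 21-1z"/><path data-summit="527 121" data-summit-m="1054" d="M527 64l-20 0-13 8-8 1-16 8-11 9-8 11 2 32-12 25 0 7 6-2 16 0 38-11 27-1z"/><path data-summit="183 486" data-summit-m="1076" d="M206 441l-16 0-16 6-25 18-2 32 12 20 2 11 36-1 12-13 15-20 5-13 0-19 3-5-15-12z"/><path data-summit="77 527" data-summit-m="1161" d="M23 485l-7 1 1 42 143-1-1-10-12-20-1-8-36 0-4-2-7 0-20 8-25 0z"/><path data-summit="290 511" data-summit-m="1142" d="M243 453l-8 0-2 5 15 32 6 38 90-1-5-13-6-7-19-11-20-19-13-8-18-5z"/><path data-summit="505 527" data-summit-m="1113" d="M490 484l-15 0-33 15-21 0-8 14-1 14 115 1 1-41-26 1z"/>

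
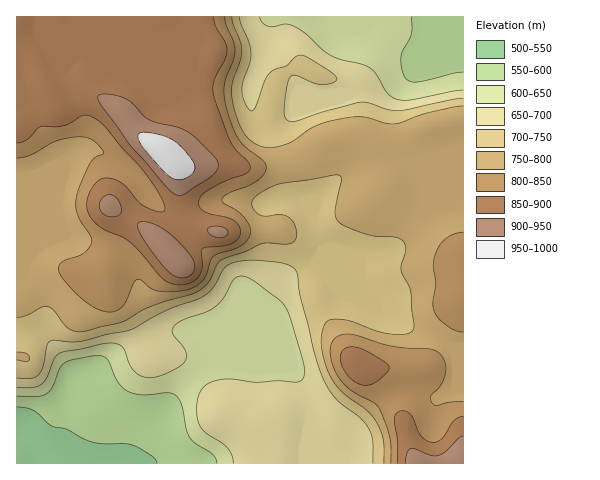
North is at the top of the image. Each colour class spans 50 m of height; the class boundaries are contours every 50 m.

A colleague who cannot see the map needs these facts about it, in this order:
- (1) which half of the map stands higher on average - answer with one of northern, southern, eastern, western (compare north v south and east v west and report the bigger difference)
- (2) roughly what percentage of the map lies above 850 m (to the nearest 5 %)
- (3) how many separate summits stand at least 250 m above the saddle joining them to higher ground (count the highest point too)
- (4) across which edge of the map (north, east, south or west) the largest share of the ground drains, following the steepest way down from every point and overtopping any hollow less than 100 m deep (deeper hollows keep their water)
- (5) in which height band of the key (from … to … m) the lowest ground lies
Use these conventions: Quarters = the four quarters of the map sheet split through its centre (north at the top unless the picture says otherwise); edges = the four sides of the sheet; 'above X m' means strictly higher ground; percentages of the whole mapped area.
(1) The northern half stands higher on average than the southern half.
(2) About 20 % of the map lies above 850 m.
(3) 1 summit rises at least 250 m above its surroundings.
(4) Most of the ground drains across the southern edge.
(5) The lowest point is somewhere between 500 and 550 m.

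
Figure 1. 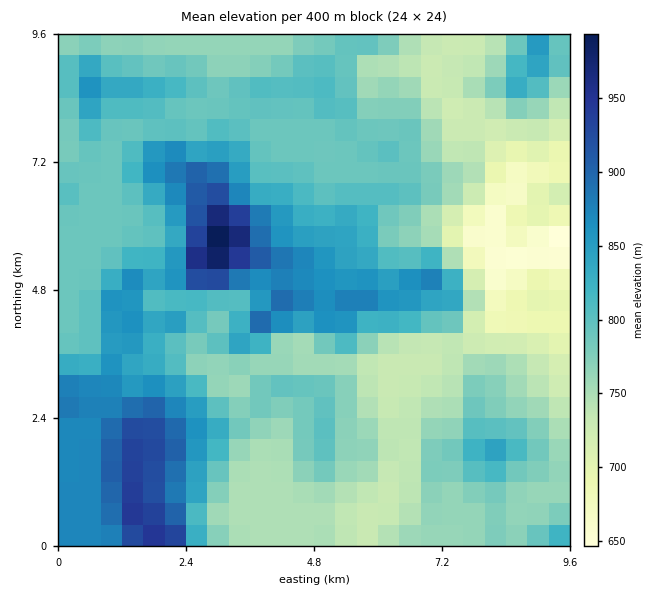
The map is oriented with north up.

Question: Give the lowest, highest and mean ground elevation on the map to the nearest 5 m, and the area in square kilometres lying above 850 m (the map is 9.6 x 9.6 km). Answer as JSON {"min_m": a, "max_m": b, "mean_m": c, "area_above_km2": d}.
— {"min_m": 640, "max_m": 1000, "mean_m": 795, "area_above_km2": 18.2}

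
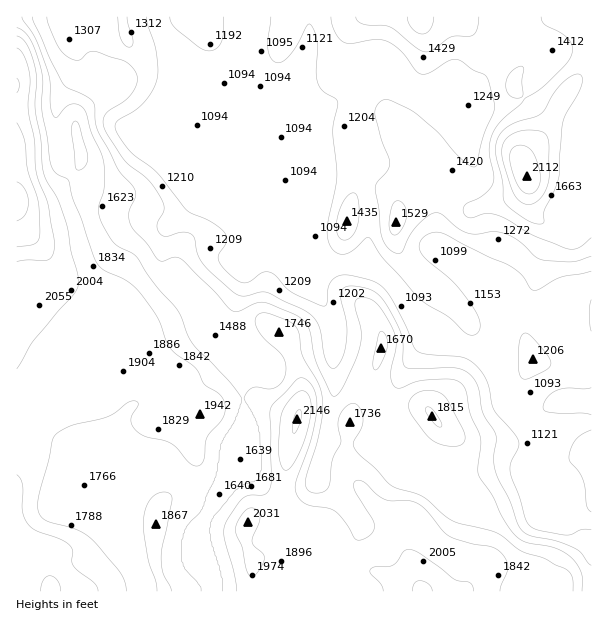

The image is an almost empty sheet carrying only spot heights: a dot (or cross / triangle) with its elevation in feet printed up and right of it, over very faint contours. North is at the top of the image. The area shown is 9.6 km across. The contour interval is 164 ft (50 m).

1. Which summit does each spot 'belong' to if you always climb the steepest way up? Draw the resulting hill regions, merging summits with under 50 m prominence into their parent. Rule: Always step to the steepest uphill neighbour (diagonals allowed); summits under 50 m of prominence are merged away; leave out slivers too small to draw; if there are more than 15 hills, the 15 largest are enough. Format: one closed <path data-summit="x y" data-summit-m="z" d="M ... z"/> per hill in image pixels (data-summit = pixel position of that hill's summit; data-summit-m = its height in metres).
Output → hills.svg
<path data-summit="17 198" data-summit-m="778" d="M156 16l-140 1 0 424 5 1 17-6 12 0 10 6 20 20 7 2 12 17 20 7 15 1-2 9 0 45 2 26 6 15 1 8 68 0 1-31-6-28 1-15 37-87 0-74-8-19-5-20 13-33 2-16 10-9 7-2 12 0 20 7 38-1-7-7-8-15-110-110z"/><path data-summit="527 176" data-summit-m="644" d="M591 16l-88 0-4 35-18 27-7 16-48-2-6 4-10-6-21-23-8-3-7 2-6 2-26 29-23 13-1 12-2 0-10-26-5-25 0-6 7-20 0-28-48-1-2 2-4 24 2 20 63 150-1 33 6 12 8 8 28 0 20 6 36 41 25 14 17 18 21 6 11 12 12 21 0 15 3 7 10 9 12 4 9-2 22-14 14-3 2-58 5-11 13-6z"/><path data-summit="422 591" data-summit-m="657" d="M335 370l-1 29-4 15-2 26-6 16-4 23 5 7 25 20 13 19-7 18-23 20 0 12 7 17 254-1-1-86-10 5-23 4-6-10-7-23-8 9-19 3-29 13-12 0-7-2-4-6 2-19-3-3-27-8-18-11-19-23-11-5-16-28-14-15-16-7z"/><path data-summit="297 419" data-summit-m="654" d="M233 330l1 8 8 19 2 59-3 19-33 75-4 15 6 36 0 30 126 1 1-5-6-12 0-12 23-20 7-18-13-19-25-20-5-7 4-23 6-16 2-26 4-15 0-54-8 4-29 5-31 13-18-10z"/><path data-summit="432 416" data-summit-m="553" d="M432 342l-7 0-19 24-8 15-7 29 1 19 7 4 21 24 18 11 29 10 30-9 16-1 24 12 6 0 18-16 18-7 13-2-1-53-33 0-22 14-15 0-16-11-3-7 0-15-12-21-11-12-20-6-15 0z"/><path data-summit="50 591" data-summit-m="665" d="M50 436l-12 0-22 7 0 148 124 1 0-8-6-15-2-26 0-45 2-9-15-1-20-7-12-17-7-2-20-20z"/><path data-summit="195 17" data-summit-m="395" d="M258 16l-100 0-1 2 49 114 111 112 2-32-63-150-2-20z"/><path data-summit="420 17" data-summit-m="523" d="M501 16l-192 0-1 29-7 20 0 6 3 21 12 30 3 0 0-12 2-2 21-11 26-29 10-4 15 6 17 20 10 6 6-4 48 2 7-16 18-27z"/>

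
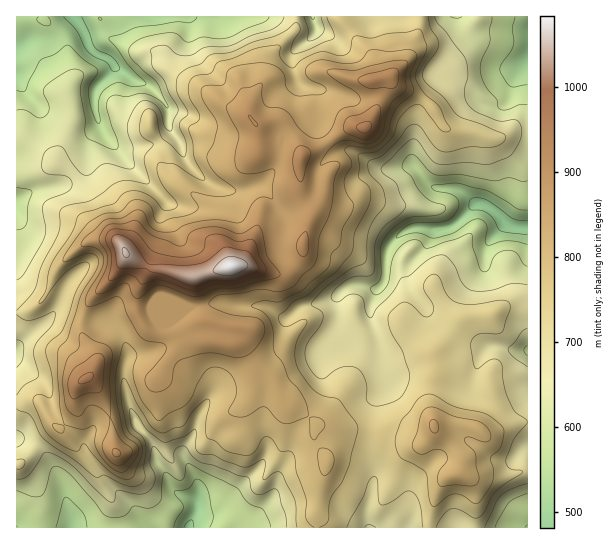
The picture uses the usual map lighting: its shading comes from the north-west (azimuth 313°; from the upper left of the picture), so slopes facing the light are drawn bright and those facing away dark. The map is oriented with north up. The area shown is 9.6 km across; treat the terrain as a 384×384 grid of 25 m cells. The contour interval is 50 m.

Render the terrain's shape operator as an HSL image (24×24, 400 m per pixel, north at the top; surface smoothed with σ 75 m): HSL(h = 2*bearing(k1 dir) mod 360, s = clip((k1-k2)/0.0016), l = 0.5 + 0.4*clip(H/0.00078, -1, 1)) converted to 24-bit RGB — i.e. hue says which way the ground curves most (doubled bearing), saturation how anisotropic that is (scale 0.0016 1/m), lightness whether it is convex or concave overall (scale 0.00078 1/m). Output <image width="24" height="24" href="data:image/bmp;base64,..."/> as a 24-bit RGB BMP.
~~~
<image width="24" height="24" href="data:image/bmp;base64,Qk32BgAAAAAAADYAAAAoAAAAGAAAABgAAAABABgAAAAAAMAGAAATCwAAEwsAAAAAAAAAAAAAhZRrpq97RD52g2Vaxr5IhmhDYalbwXBsGlV3tKBnjWRubXBVUFx7y7qVn7uPp2SOWD+Le55wO0yF4752PDpb59dcOHh0YHqBgKhXlq1zWy9ylltM4c86po0hUdtznzMhGyZVsq5bhkFvq9FLPl5zmLhhv6hkbZuGPVKQr4yIPEN76JB/VDp7yOCNlEGQSGY3htyDgT+AVyBKmNlS7RMAev+aWxHBuuhNZBNrjIdGT6M5neNCMGWdiqOFybCUYJGST0t+nnpkc0dxPMaE1arjmci6gGbJnIXl5W+VewlgZ+KWLADD0/jh1tX2GQAztbgLv27db3e3psW5K3SZia1TZqNjrbuEmGWYY1OFYl+XvoPFQaNQWcREuU1LrrBCL4FBbiZBi5Tn1l1tFI6C2P+aMwAj+wBSdMCwB32lvryBqKeEdT6Ze6V2YaaHlaCBgnudU16rYW6iaFGj4cCzTGu7hqnStZfSikO/MzHHNOf3+4ZmOWmEvf+RJAAzxeejrYyAD2V3vqR3poCPZFqOkqePa7SrgZarlX9uU2p8X2mXS1+jvuCnQESyplc9plpBY36SYba+Sgph99rMjd6qGelGIACSuMenkqOjdVOmPYZvl3lnbpGce7uLcbqjdzyGtnZ5YXqKVGlmaoZVv6Y3d2VMZlmBrrZ9gHxirDhTLkWEf92D8cbElh6/DYq2tYWBompvjVhYYVNHY6VNa655m7d1Zz5zTFZzpJxylFx+dmGCZ4Rqqa18f4COU4STu6yYga7CKZ1yeaXKxnVUf9NX6y2ndCKFWqk9oml0r3C6e4jEhba8ULhLwW9TcjxcVn9xgHVqmnFpiVWDb6WLpo+IkXFuiYFMmY8lfl0fXa9CF1wq0GVEwKU5cTVTfM9dapawZnyVh4Cre6zHk6Hb373kFh1345fOO3qvamafMzmss4Obd5yDgWWApnSGmWaymcCda1GYtmHboUXiEVt8/52iIWNQ2uRaN2lBbz0jcZIAP0UHOToDaDIGvJ8bLHEFHoAcZsHFIFuwxHu1rWyKm5BWX7uVXnm605PSm2vDS0OH84t9BVFDhBr2/6DDab0azRDFWI7/4879xiX1T9tMHdOjoK/evIDHjqNED08JeZ4MC4Bhu0q7ycipZ41pRnBahmxHh6pjPl54t2nI/4a9Bi0g/5RJxPv1V7PxXJ/UnDe2vp3u4NL5W3jzeyeT3Z2LfmvCZlvKmeWwABx/LddHyZd9q26OR4OdbWy+b4WySV5+SnZMxjzSrnz/zP/03ZOoNmjAiS2YZXnKjeOquTKL4jFsND2C58ykaU6JiKdzwHpRATIjlfwcC3wu40eb2m1tF5totFY6j0ONbZ2ZUsOpPcmiitMw9pBmG0Jrlok4i6EpmG4mWi9A1p51UUF0x65xrXCVs2+RflyWy2vRA0a3Dv8gAJ0uu+06dQpDm2MfM5Y7QLs6hphEaXVGcH1Cp9qBkgNUoZklZdSioz91ZYozw2c8pFqJVbRQxqF7S3amqpLKa4S3bK7LKk238A4kRw8PWKs4ibqbiXazmqplTLRwW4aHY7J0fRwy1C9Vl+C+dwlFvEs6un5oNIlGeFCeuN1e01xOOLQ8TJUvhnAsji1MohIkj4tDdJ+jZqt+bqNwZ4t9kauefp54VKWmlDh6iC5gjNVygBmU1kdkZIqhtoSrq5jCKVaS8NDFIKTDrigAgkAALZckFBVCuZ6Hhpqlc4eZjqSET6GKf6eQd2OJwKBxLop8gR9jj2W7ev9zSQB1k92VgU5tmZxPvMR1QZ6NdpxFsDCz4H3/2N7zSovWERt0gryFlL3Vja3gmpzjl17TfG2rhkVextCGHwSAh9WpSaTR/5aUNwA3o20oXL2tn9C/YLixgnyyi12gR22TO8to93pf3CJoIklolOm2S6GNd4c+WWs0uFR9jjSLj5my1MWQBUJdd9N+aaEYMwALasTUrtvdV1PHp7dlumBlRp9QeyQ6dEYrlk8kneE+4IaCVPn6LFmpmkdRXKprXXyUVIR5WZN4Y5Rmv8COrIHnUgRBnxAaeOHOTNm7UmuyW1bNwJPOm7mAUzzQeVfww933YJH4jmDi8rzr+TxkGz9Ak6F3qKJjZmdOQX1VaoxUfohfmtBkWwk6HmrXqNnnnK3TXrKiQaKTRqRro1Sl1JTD9DlfAlMmz0olajIgW8tqrrJB6XB7XlvaUImqrWSFfHqeaJmec36vgcidpy2trC+8bbCMPZ9WdIE0q1oof4Y5aWg+QnApX2Qj4DsZGZr/qgFmfd2BSmxCfYk8xIQ/QsxBbjWkx3yJcZmcnWZ4"/>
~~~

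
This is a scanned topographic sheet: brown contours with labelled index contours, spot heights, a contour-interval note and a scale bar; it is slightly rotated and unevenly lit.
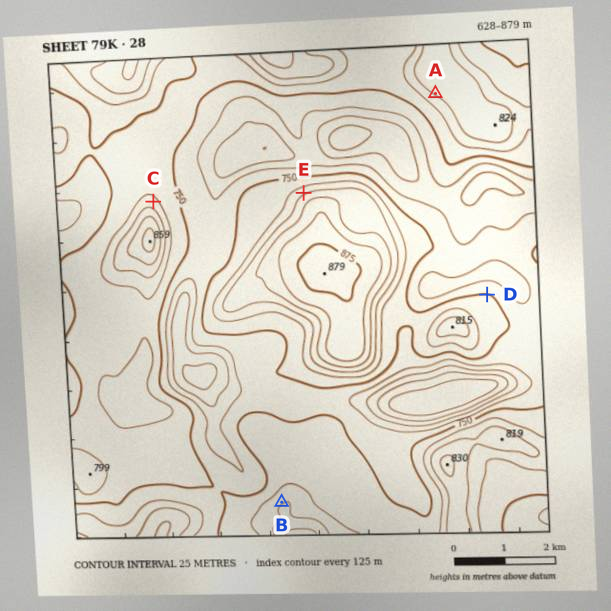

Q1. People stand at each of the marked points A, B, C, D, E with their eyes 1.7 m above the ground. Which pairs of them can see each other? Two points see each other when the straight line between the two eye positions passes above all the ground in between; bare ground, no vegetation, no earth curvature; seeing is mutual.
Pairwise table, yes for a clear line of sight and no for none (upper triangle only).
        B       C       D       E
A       no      yes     yes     yes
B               no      no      no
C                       no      yes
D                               no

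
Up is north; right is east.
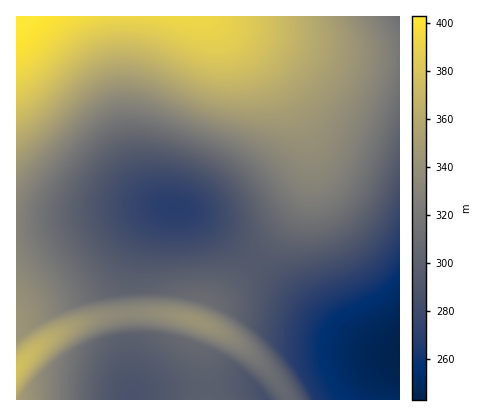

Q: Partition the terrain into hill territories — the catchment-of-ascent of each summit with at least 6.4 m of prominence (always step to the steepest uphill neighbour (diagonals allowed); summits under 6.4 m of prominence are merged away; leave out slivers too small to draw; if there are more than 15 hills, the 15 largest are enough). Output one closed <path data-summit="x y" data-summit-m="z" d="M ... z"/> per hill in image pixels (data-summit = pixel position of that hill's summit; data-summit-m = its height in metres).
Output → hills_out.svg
<path data-summit="18 16" data-summit-m="403" d="M400 16l-384 0 0 210 28-2 102-17 20 0 22 4 20 12 22 17 78 68 30 24 36 18 26 4z"/><path data-summit="194 320" data-summit-m="343" d="M176 208l-14 3-14 15-12 24-10 34-2 10 8 101 28-4 92-7 14 16 131 0 3-22 0-24-26-4-36-18-30-24-92-80-16-11z"/><path data-summit="16 370" data-summit-m="377" d="M166 207l-30 1-78 14-42 4 0 174 115 0 1-10-8-98 14-48 10-18 10-12 10-6z"/>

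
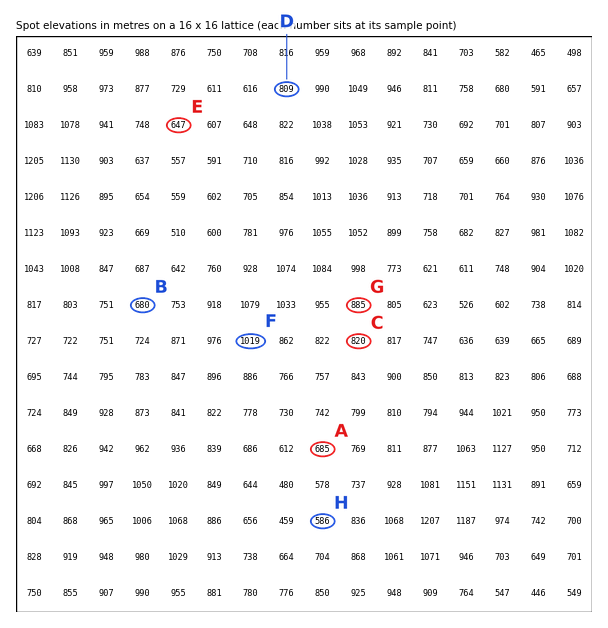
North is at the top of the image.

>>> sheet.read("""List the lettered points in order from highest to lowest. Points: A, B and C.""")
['C', 'A', 'B']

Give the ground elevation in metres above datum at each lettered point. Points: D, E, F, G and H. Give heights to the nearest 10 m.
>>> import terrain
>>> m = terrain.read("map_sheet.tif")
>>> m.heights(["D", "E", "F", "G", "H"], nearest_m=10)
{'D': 810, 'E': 650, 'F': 1020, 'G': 890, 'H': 590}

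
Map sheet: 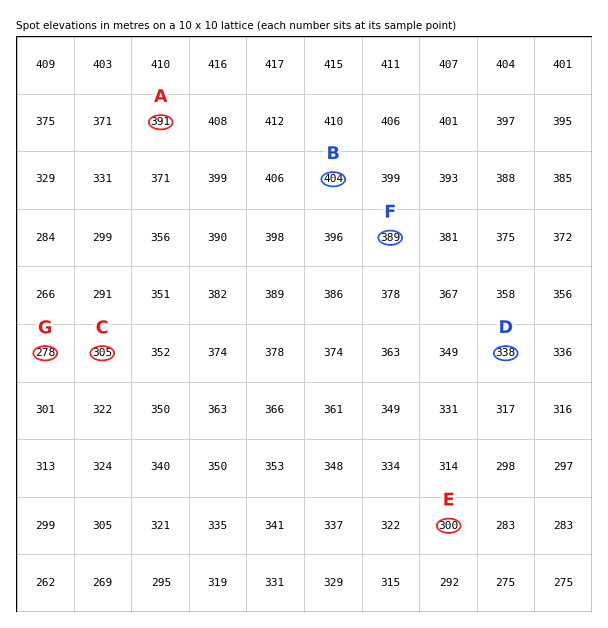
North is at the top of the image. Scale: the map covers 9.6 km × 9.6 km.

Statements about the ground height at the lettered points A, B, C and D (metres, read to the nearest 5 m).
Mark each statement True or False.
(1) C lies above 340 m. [False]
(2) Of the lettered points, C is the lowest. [True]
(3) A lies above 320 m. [True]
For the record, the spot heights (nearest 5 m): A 390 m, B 405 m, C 305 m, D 340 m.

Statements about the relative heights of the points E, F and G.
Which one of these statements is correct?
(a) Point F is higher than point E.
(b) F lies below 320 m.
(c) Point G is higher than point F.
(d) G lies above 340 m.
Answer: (a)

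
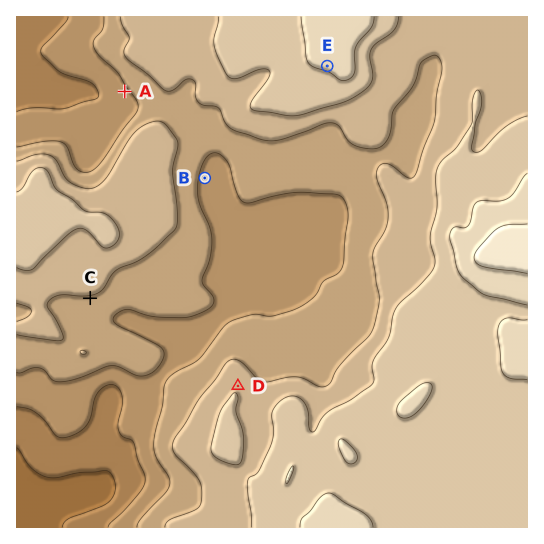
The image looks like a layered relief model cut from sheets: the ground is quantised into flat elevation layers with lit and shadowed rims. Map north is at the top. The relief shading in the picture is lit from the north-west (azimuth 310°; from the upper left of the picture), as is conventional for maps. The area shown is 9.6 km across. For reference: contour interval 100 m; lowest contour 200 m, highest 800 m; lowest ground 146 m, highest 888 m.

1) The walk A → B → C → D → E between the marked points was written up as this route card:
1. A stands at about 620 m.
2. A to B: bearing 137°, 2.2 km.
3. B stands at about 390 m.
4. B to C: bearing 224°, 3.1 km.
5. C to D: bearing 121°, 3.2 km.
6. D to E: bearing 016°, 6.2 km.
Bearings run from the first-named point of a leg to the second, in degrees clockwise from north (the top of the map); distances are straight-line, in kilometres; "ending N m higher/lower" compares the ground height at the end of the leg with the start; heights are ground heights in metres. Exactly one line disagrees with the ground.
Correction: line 1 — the height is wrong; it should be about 380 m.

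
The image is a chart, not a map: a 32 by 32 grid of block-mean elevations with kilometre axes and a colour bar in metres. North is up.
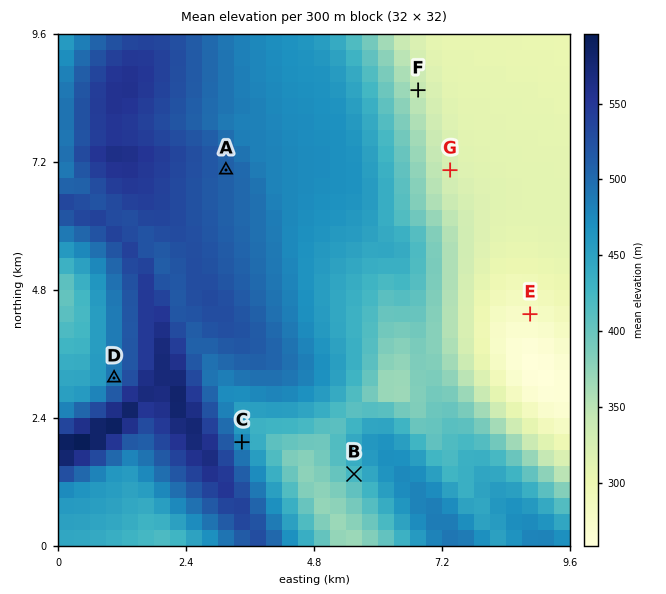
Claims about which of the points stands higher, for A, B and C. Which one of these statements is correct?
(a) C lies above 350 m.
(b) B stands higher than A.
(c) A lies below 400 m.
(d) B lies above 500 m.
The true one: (a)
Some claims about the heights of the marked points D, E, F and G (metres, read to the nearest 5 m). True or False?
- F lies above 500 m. False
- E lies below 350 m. True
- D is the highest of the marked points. True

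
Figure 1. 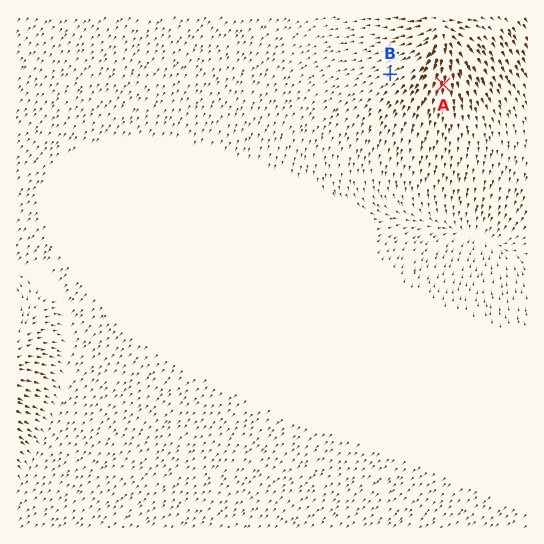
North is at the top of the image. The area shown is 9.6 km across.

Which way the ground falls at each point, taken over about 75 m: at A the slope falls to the S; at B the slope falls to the SW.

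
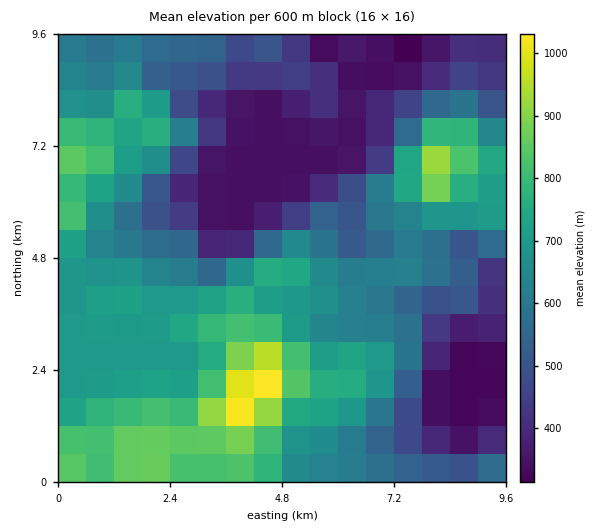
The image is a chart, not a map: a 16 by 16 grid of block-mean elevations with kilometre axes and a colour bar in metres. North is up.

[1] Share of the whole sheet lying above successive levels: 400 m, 80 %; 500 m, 68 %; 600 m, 53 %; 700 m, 36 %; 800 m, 14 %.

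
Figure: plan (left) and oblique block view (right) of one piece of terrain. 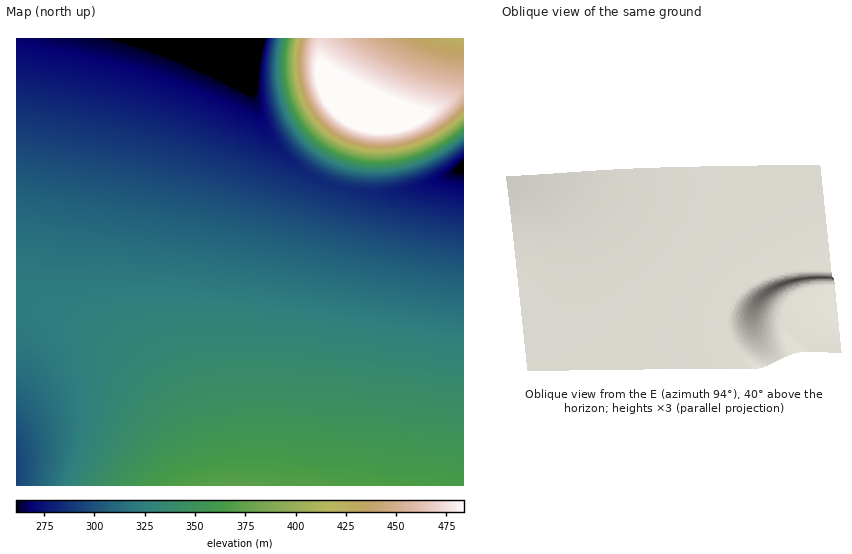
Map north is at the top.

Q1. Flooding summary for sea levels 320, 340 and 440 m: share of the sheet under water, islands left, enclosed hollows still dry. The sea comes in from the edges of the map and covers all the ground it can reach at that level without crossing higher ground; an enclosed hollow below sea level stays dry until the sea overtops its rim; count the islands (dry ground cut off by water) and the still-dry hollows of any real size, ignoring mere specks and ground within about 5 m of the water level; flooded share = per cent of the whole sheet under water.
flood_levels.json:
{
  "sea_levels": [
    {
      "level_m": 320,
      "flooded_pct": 48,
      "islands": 0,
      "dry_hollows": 0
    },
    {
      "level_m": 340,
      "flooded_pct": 72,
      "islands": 0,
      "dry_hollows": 0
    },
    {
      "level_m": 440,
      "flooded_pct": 93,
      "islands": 0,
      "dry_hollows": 0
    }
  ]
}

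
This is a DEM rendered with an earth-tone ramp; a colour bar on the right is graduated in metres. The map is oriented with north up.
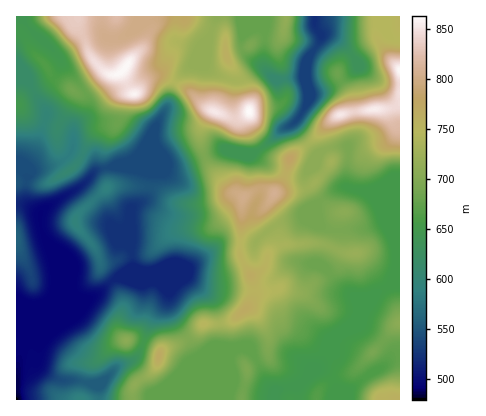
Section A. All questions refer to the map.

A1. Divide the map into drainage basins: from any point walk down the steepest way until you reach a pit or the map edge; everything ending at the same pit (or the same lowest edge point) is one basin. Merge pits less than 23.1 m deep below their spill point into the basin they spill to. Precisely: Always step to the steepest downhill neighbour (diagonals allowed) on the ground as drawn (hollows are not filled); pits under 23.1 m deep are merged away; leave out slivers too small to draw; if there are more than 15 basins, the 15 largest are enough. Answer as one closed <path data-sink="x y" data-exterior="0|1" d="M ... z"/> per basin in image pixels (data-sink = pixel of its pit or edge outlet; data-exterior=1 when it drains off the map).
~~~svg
<path data-sink="16 400" data-exterior="1" d="M222 16l-206 0 0 384 116 0 2-14 21-18 4-14 3-4 22-9 20-17 14 0 14-4 19-18 4-8-4-18 13-8 3-12 8-12 0-10-13-18 0-6 12-16-6-4-10-1-16 8-12-6-22-27-8-24 2-14 10-15 22 8 15-7 0-4-7-14-3-18-13-20 0-20z"/><path data-sink="274 400" data-exterior="1" d="M400 104l-12 5-14 0-32 5-8 3-9 9-2 12 8 20 0 4-5 8-14 15-6 4-32 4-12 17 0 6 13 18 1 6-9 16-3 12-13 8 4 18-6 12-17 14-14 4-14 0-20 17-22 9-3 4-4 14-21 18-2 14 268 0z"/><path data-sink="314 16" data-exterior="1" d="M376 16l-153 0 3 20 0 20 13 20 3 18 7 14 0 4-15 7-22-8-10 15-2 14 8 24 22 27 12 6 16-8 16 4 11-17 5-18 20-15 24-26 22-6 32-2 12-5 0-34-11-12-12-20z"/>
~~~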